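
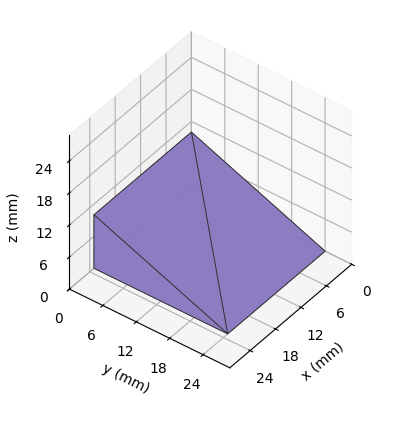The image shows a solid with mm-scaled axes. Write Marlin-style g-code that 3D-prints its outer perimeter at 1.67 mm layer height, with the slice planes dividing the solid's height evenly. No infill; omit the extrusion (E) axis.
Reading the render: the shape is a wedge (ramp): 23 × 24 mm base, rising to 10 mm along the y=0 edge and sloping linearly to z=0 at y=24 (dimensions read to the nearest mm from the axis ticks). For the g-code, the solid's height is divided into equal slices at the stated Δz and each level perimeter traced with G1 moves after a G0 lift.

; perimeter-only toolpath
G21 ; units = mm
G90 ; absolute positioning
G28 ; home
; layer 1
G0 Z1.67
G0 X0.00 Y0.00
G1 X23.00 Y0.00
G1 X23.00 Y20.00
G1 X0.00 Y20.00
G1 X0.00 Y0.00
; layer 2
G0 Z3.33
G0 X0.00 Y0.00
G1 X23.00 Y0.00
G1 X23.00 Y16.00
G1 X0.00 Y16.00
G1 X0.00 Y0.00
; layer 3
G0 Z5.00
G0 X0.00 Y0.00
G1 X23.00 Y0.00
G1 X23.00 Y12.00
G1 X0.00 Y12.00
G1 X0.00 Y0.00
; layer 4
G0 Z6.67
G0 X0.00 Y0.00
G1 X23.00 Y0.00
G1 X23.00 Y8.00
G1 X0.00 Y8.00
G1 X0.00 Y0.00
; layer 5
G0 Z8.33
G0 X0.00 Y0.00
G1 X23.00 Y0.00
G1 X23.00 Y4.00
G1 X0.00 Y4.00
G1 X0.00 Y0.00
M2 ; end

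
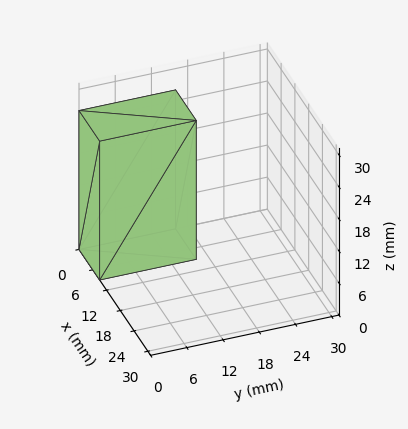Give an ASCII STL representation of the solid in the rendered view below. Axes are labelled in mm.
Reading the render: the shape is a rectangular box, roughly 9 × 16 mm footprint and 26 mm tall (dimensions read to the nearest mm from the axis ticks). For the STL, each face is triangulated and given an outward normal.

solid part
  facet normal 0.0000 0.0000 -1.0000
    outer loop
      vertex 9.0 16.0 0.0
      vertex 9.0 0.0 0.0
      vertex 0.0 0.0 0.0
    endloop
  endfacet
  facet normal 0.0000 0.0000 -1.0000
    outer loop
      vertex 0.0 16.0 0.0
      vertex 9.0 16.0 0.0
      vertex 0.0 0.0 0.0
    endloop
  endfacet
  facet normal 0.0000 0.0000 1.0000
    outer loop
      vertex 0.0 0.0 26.0
      vertex 9.0 0.0 26.0
      vertex 9.0 16.0 26.0
    endloop
  endfacet
  facet normal 0.0000 0.0000 1.0000
    outer loop
      vertex 0.0 0.0 26.0
      vertex 9.0 16.0 26.0
      vertex 0.0 16.0 26.0
    endloop
  endfacet
  facet normal 0.0000 -1.0000 0.0000
    outer loop
      vertex 0.0 0.0 0.0
      vertex 9.0 0.0 0.0
      vertex 9.0 0.0 26.0
    endloop
  endfacet
  facet normal 0.0000 -1.0000 0.0000
    outer loop
      vertex 0.0 0.0 0.0
      vertex 9.0 0.0 26.0
      vertex 0.0 0.0 26.0
    endloop
  endfacet
  facet normal 0.0000 1.0000 0.0000
    outer loop
      vertex 9.0 16.0 26.0
      vertex 9.0 16.0 0.0
      vertex 0.0 16.0 0.0
    endloop
  endfacet
  facet normal 0.0000 1.0000 0.0000
    outer loop
      vertex 0.0 16.0 26.0
      vertex 9.0 16.0 26.0
      vertex 0.0 16.0 0.0
    endloop
  endfacet
  facet normal -1.0000 0.0000 0.0000
    outer loop
      vertex 0.0 16.0 26.0
      vertex 0.0 16.0 0.0
      vertex 0.0 0.0 0.0
    endloop
  endfacet
  facet normal -1.0000 0.0000 0.0000
    outer loop
      vertex 0.0 0.0 26.0
      vertex 0.0 16.0 26.0
      vertex 0.0 0.0 0.0
    endloop
  endfacet
  facet normal 1.0000 0.0000 0.0000
    outer loop
      vertex 9.0 0.0 0.0
      vertex 9.0 16.0 0.0
      vertex 9.0 16.0 26.0
    endloop
  endfacet
  facet normal 1.0000 0.0000 0.0000
    outer loop
      vertex 9.0 0.0 0.0
      vertex 9.0 16.0 26.0
      vertex 9.0 0.0 26.0
    endloop
  endfacet
endsolid part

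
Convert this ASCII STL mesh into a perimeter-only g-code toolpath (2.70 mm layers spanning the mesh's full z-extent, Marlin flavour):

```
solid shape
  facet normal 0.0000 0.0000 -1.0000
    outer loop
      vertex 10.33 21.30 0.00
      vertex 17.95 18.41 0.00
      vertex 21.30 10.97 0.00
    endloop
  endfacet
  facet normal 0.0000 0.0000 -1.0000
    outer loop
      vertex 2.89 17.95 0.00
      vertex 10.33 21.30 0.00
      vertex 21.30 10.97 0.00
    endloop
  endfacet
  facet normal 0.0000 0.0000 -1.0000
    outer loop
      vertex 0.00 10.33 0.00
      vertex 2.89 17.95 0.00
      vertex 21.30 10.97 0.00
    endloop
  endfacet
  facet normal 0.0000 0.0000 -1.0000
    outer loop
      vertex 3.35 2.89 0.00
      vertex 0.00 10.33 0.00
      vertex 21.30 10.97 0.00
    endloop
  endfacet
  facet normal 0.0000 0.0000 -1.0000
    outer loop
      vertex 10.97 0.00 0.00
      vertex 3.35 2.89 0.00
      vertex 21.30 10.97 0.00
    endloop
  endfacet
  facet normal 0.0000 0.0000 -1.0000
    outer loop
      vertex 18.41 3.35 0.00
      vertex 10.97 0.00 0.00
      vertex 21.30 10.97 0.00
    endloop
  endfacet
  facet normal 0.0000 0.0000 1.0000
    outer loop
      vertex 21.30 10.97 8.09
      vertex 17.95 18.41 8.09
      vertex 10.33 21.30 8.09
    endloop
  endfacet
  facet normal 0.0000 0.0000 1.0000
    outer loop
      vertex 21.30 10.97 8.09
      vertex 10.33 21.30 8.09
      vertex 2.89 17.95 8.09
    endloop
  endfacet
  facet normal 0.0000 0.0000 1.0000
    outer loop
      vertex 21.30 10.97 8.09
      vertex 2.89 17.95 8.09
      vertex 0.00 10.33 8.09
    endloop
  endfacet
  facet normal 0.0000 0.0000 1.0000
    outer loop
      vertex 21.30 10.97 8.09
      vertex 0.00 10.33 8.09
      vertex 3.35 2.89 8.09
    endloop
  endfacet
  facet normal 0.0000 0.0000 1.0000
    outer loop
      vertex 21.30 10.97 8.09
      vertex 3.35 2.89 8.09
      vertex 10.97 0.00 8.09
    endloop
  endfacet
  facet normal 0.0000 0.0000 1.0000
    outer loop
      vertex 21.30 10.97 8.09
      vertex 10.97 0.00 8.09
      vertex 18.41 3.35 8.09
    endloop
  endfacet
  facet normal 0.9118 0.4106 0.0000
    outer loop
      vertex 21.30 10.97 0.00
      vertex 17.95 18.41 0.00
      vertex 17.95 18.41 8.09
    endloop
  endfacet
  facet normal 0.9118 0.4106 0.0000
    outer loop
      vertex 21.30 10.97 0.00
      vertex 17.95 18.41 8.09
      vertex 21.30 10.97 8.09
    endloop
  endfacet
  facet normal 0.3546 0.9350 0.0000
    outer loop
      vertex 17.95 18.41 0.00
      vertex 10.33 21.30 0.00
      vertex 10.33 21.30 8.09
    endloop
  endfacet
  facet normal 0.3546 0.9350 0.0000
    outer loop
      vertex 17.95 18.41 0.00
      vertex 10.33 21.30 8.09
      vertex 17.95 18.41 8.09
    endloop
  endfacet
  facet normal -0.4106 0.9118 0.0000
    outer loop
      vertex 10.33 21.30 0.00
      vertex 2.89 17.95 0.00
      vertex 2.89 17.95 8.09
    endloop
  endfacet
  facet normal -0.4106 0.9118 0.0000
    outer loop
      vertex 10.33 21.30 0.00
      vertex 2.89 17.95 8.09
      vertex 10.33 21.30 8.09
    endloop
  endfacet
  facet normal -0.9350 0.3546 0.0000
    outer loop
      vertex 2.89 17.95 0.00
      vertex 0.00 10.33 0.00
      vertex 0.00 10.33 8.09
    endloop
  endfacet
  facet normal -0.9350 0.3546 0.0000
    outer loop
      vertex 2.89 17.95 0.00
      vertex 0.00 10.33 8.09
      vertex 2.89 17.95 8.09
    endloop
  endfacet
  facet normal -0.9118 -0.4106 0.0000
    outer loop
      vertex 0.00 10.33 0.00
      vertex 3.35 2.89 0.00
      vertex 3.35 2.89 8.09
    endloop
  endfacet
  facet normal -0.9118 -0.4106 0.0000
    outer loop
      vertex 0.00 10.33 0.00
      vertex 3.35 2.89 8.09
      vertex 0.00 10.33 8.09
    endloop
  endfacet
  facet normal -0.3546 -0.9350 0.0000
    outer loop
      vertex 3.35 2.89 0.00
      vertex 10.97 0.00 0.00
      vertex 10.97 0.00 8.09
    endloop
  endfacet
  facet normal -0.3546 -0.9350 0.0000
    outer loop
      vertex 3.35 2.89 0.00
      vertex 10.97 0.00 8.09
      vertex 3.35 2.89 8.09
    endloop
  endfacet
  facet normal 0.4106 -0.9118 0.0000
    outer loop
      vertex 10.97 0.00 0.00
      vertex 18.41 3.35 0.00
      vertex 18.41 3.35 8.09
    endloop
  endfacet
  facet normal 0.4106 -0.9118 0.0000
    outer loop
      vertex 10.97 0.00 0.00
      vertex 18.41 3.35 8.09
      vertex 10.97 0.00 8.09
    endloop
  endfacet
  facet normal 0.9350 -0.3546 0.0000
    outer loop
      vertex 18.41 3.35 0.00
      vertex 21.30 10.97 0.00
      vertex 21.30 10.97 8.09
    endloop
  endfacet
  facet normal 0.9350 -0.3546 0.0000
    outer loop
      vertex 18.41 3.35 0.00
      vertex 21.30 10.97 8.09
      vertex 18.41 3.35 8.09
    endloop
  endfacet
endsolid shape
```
; perimeter-only toolpath
G21 ; units = mm
G90 ; absolute positioning
G28 ; home
; layer 1
G0 Z2.70
G0 X21.30 Y10.97
G1 X17.95 Y18.41
G1 X10.33 Y21.30
G1 X2.89 Y17.95
G1 X0.00 Y10.33
G1 X3.35 Y2.89
G1 X10.97 Y0.00
G1 X18.41 Y3.35
G1 X21.30 Y10.97
; layer 2
G0 Z5.39
G0 X21.30 Y10.97
G1 X17.95 Y18.41
G1 X10.33 Y21.30
G1 X2.89 Y17.95
G1 X0.00 Y10.33
G1 X3.35 Y2.89
G1 X10.97 Y0.00
G1 X18.41 Y3.35
G1 X21.30 Y10.97
; layer 3
G0 Z8.09
G0 X21.30 Y10.97
G1 X17.95 Y18.41
G1 X10.33 Y21.30
G1 X2.89 Y17.95
G1 X0.00 Y10.33
G1 X3.35 Y2.89
G1 X10.97 Y0.00
G1 X18.41 Y3.35
G1 X21.30 Y10.97
M2 ; end

The solid is a regular 8-sided prism (a cylinder approximated with 8 flat sides), circumscribed radius ≈ 10.7 mm, height ≈ 8.09 mm. Slicing at Δz = 2.70 mm — 3 equal slices spanning the solid's height, so layer i sits at z = i·h/3 — gives 3 non-empty perimeters. Each is a 8-segment closed polygon; G0 lifts to the layer z and rapids to the start vertex, then G1 traces the edges.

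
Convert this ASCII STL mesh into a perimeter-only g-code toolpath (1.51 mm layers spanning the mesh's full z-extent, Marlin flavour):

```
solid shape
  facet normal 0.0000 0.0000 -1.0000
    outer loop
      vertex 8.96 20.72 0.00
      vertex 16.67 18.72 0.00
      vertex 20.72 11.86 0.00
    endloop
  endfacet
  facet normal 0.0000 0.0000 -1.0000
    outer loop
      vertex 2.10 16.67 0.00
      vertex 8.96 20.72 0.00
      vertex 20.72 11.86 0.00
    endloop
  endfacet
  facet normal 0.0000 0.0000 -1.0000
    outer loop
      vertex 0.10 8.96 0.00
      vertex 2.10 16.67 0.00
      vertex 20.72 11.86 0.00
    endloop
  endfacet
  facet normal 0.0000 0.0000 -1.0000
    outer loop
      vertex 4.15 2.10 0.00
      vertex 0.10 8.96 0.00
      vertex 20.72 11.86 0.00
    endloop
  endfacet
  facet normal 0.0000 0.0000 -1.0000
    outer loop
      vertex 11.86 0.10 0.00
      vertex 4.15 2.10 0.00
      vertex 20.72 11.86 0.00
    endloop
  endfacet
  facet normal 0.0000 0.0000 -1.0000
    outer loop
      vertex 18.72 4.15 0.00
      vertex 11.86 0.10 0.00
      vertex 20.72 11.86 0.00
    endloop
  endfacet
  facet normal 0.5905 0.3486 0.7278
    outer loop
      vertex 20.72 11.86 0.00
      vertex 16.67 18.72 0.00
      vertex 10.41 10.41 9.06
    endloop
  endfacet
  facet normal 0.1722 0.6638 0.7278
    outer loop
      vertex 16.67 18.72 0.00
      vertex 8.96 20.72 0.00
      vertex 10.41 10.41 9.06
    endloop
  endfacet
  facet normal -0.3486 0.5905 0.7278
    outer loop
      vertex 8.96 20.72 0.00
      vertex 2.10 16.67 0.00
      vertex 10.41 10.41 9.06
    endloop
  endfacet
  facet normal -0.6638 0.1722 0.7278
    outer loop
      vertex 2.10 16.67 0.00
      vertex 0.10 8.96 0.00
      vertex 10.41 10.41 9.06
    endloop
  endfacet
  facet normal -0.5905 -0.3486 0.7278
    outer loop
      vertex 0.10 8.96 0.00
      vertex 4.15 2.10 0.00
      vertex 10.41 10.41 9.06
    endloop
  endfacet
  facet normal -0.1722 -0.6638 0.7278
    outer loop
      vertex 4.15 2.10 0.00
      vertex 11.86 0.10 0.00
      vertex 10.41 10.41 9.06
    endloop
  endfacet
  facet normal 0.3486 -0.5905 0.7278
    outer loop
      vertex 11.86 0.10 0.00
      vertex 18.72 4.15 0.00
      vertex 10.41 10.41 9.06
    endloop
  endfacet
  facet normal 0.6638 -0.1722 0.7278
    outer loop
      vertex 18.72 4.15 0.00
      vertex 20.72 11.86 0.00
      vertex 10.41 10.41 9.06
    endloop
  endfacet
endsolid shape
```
; perimeter-only toolpath
G21 ; units = mm
G90 ; absolute positioning
G28 ; home
; layer 1
G0 Z1.51
G0 X19.00 Y11.62
G1 X15.63 Y17.34
G1 X9.20 Y19.00
G1 X3.48 Y15.63
G1 X1.82 Y9.20
G1 X5.19 Y3.48
G1 X11.62 Y1.82
G1 X17.34 Y5.19
G1 X19.00 Y11.62
; layer 2
G0 Z3.02
G0 X17.28 Y11.38
G1 X14.58 Y15.95
G1 X9.44 Y17.28
G1 X4.87 Y14.58
G1 X3.54 Y9.44
G1 X6.24 Y4.87
G1 X11.38 Y3.54
G1 X15.95 Y6.24
G1 X17.28 Y11.38
; layer 3
G0 Z4.53
G0 X15.56 Y11.13
G1 X13.54 Y14.56
G1 X9.69 Y15.56
G1 X6.25 Y13.54
G1 X5.25 Y9.69
G1 X7.28 Y6.25
G1 X11.13 Y5.25
G1 X14.56 Y7.28
G1 X15.56 Y11.13
; layer 4
G0 Z6.04
G0 X13.85 Y10.89
G1 X12.50 Y13.18
G1 X9.93 Y13.85
G1 X7.64 Y12.50
G1 X6.97 Y9.93
G1 X8.32 Y7.64
G1 X10.89 Y6.97
G1 X13.18 Y8.32
G1 X13.85 Y10.89
; layer 5
G0 Z7.55
G0 X12.13 Y10.65
G1 X11.45 Y11.79
G1 X10.17 Y12.13
G1 X9.02 Y11.45
G1 X8.69 Y10.17
G1 X9.37 Y9.02
G1 X10.65 Y8.69
G1 X11.79 Y9.37
G1 X12.13 Y10.65
M2 ; end

The solid is a regular 8-sided pyramid, base circumscribed radius ≈ 10.4 mm, apex at z ≈ 9.06 mm. Slicing at Δz = 1.51 mm — 6 equal slices spanning the solid's height, so layer i sits at z = i·h/6 — gives 5 non-empty perimeters. Each is a 8-segment closed polygon; G0 lifts to the layer z and rapids to the start vertex, then G1 traces the edges. The cross-section shrinks linearly with z (the slice at the apex is degenerate and omitted).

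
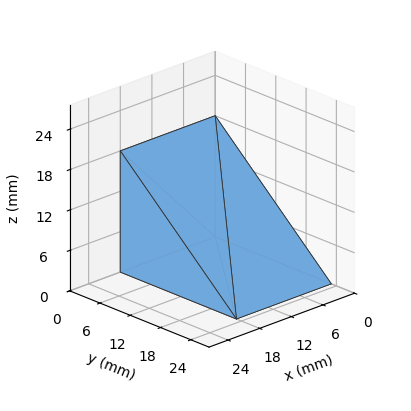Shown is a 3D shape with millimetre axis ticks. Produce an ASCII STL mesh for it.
Reading the render: the shape is a wedge (ramp): 18 × 23 mm base, rising to 18 mm along the y=0 edge and sloping linearly to z=0 at y=23 (dimensions read to the nearest mm from the axis ticks). For the STL, each face is triangulated and given an outward normal.

solid part
  facet normal 0.0000 0.0000 -1.0000
    outer loop
      vertex 18.0 23.0 0.0
      vertex 18.0 0.0 0.0
      vertex 0.0 0.0 0.0
    endloop
  endfacet
  facet normal 0.0000 0.0000 -1.0000
    outer loop
      vertex 0.0 23.0 0.0
      vertex 18.0 23.0 0.0
      vertex 0.0 0.0 0.0
    endloop
  endfacet
  facet normal 0.0000 -1.0000 0.0000
    outer loop
      vertex 0.0 0.0 0.0
      vertex 18.0 0.0 0.0
      vertex 18.0 0.0 18.0
    endloop
  endfacet
  facet normal 0.0000 -1.0000 0.0000
    outer loop
      vertex 0.0 0.0 0.0
      vertex 18.0 0.0 18.0
      vertex 0.0 0.0 18.0
    endloop
  endfacet
  facet normal 0.0000 0.6163 0.7875
    outer loop
      vertex 0.0 0.0 18.0
      vertex 18.0 0.0 18.0
      vertex 18.0 23.0 0.0
    endloop
  endfacet
  facet normal 0.0000 0.6163 0.7875
    outer loop
      vertex 0.0 0.0 18.0
      vertex 18.0 23.0 0.0
      vertex 0.0 23.0 0.0
    endloop
  endfacet
  facet normal -1.0000 0.0000 0.0000
    outer loop
      vertex 0.0 0.0 18.0
      vertex 0.0 23.0 0.0
      vertex 0.0 0.0 0.0
    endloop
  endfacet
  facet normal 1.0000 0.0000 0.0000
    outer loop
      vertex 18.0 0.0 0.0
      vertex 18.0 23.0 0.0
      vertex 18.0 0.0 18.0
    endloop
  endfacet
endsolid part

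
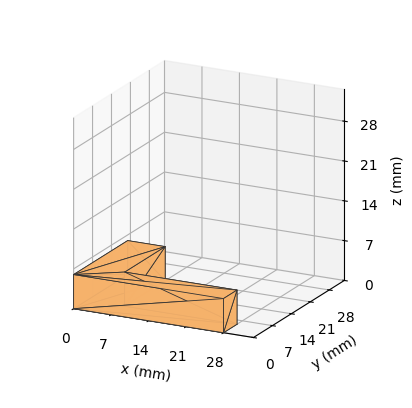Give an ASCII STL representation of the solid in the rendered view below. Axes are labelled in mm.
Reading the render: the shape is an L-shaped prism: outer 28 × 20 mm, arm thicknesses ≈ 5 mm (horizontal) and 7 mm (vertical), extruded 6 mm in z (dimensions read to the nearest mm from the axis ticks). For the STL, each face is triangulated and given an outward normal.

solid part
  facet normal 0.0000 0.0000 -1.0000
    outer loop
      vertex 28.00 5.00 0.00
      vertex 28.00 0.00 0.00
      vertex 0.00 0.00 0.00
    endloop
  endfacet
  facet normal 0.0000 0.0000 -1.0000
    outer loop
      vertex 7.00 5.00 0.00
      vertex 28.00 5.00 0.00
      vertex 0.00 0.00 0.00
    endloop
  endfacet
  facet normal 0.0000 0.0000 -1.0000
    outer loop
      vertex 7.00 20.00 0.00
      vertex 7.00 5.00 0.00
      vertex 0.00 0.00 0.00
    endloop
  endfacet
  facet normal 0.0000 0.0000 -1.0000
    outer loop
      vertex 0.00 20.00 0.00
      vertex 7.00 20.00 0.00
      vertex 0.00 0.00 0.00
    endloop
  endfacet
  facet normal 0.0000 0.0000 1.0000
    outer loop
      vertex 0.00 0.00 6.00
      vertex 28.00 0.00 6.00
      vertex 28.00 5.00 6.00
    endloop
  endfacet
  facet normal 0.0000 0.0000 1.0000
    outer loop
      vertex 0.00 0.00 6.00
      vertex 28.00 5.00 6.00
      vertex 7.00 5.00 6.00
    endloop
  endfacet
  facet normal 0.0000 0.0000 1.0000
    outer loop
      vertex 0.00 0.00 6.00
      vertex 7.00 5.00 6.00
      vertex 7.00 20.00 6.00
    endloop
  endfacet
  facet normal 0.0000 0.0000 1.0000
    outer loop
      vertex 0.00 0.00 6.00
      vertex 7.00 20.00 6.00
      vertex 0.00 20.00 6.00
    endloop
  endfacet
  facet normal 0.0000 -1.0000 0.0000
    outer loop
      vertex 0.00 0.00 0.00
      vertex 28.00 0.00 0.00
      vertex 28.00 0.00 6.00
    endloop
  endfacet
  facet normal 0.0000 -1.0000 0.0000
    outer loop
      vertex 0.00 0.00 0.00
      vertex 28.00 0.00 6.00
      vertex 0.00 0.00 6.00
    endloop
  endfacet
  facet normal 1.0000 0.0000 0.0000
    outer loop
      vertex 28.00 0.00 0.00
      vertex 28.00 5.00 0.00
      vertex 28.00 5.00 6.00
    endloop
  endfacet
  facet normal 1.0000 0.0000 0.0000
    outer loop
      vertex 28.00 0.00 0.00
      vertex 28.00 5.00 6.00
      vertex 28.00 0.00 6.00
    endloop
  endfacet
  facet normal 0.0000 1.0000 0.0000
    outer loop
      vertex 28.00 5.00 0.00
      vertex 7.00 5.00 0.00
      vertex 7.00 5.00 6.00
    endloop
  endfacet
  facet normal 0.0000 1.0000 0.0000
    outer loop
      vertex 28.00 5.00 0.00
      vertex 7.00 5.00 6.00
      vertex 28.00 5.00 6.00
    endloop
  endfacet
  facet normal 1.0000 0.0000 0.0000
    outer loop
      vertex 7.00 5.00 0.00
      vertex 7.00 20.00 0.00
      vertex 7.00 20.00 6.00
    endloop
  endfacet
  facet normal 1.0000 0.0000 0.0000
    outer loop
      vertex 7.00 5.00 0.00
      vertex 7.00 20.00 6.00
      vertex 7.00 5.00 6.00
    endloop
  endfacet
  facet normal 0.0000 1.0000 0.0000
    outer loop
      vertex 7.00 20.00 0.00
      vertex 0.00 20.00 0.00
      vertex 0.00 20.00 6.00
    endloop
  endfacet
  facet normal 0.0000 1.0000 0.0000
    outer loop
      vertex 7.00 20.00 0.00
      vertex 0.00 20.00 6.00
      vertex 7.00 20.00 6.00
    endloop
  endfacet
  facet normal -1.0000 0.0000 0.0000
    outer loop
      vertex 0.00 20.00 0.00
      vertex 0.00 0.00 0.00
      vertex 0.00 0.00 6.00
    endloop
  endfacet
  facet normal -1.0000 0.0000 0.0000
    outer loop
      vertex 0.00 20.00 0.00
      vertex 0.00 0.00 6.00
      vertex 0.00 20.00 6.00
    endloop
  endfacet
endsolid part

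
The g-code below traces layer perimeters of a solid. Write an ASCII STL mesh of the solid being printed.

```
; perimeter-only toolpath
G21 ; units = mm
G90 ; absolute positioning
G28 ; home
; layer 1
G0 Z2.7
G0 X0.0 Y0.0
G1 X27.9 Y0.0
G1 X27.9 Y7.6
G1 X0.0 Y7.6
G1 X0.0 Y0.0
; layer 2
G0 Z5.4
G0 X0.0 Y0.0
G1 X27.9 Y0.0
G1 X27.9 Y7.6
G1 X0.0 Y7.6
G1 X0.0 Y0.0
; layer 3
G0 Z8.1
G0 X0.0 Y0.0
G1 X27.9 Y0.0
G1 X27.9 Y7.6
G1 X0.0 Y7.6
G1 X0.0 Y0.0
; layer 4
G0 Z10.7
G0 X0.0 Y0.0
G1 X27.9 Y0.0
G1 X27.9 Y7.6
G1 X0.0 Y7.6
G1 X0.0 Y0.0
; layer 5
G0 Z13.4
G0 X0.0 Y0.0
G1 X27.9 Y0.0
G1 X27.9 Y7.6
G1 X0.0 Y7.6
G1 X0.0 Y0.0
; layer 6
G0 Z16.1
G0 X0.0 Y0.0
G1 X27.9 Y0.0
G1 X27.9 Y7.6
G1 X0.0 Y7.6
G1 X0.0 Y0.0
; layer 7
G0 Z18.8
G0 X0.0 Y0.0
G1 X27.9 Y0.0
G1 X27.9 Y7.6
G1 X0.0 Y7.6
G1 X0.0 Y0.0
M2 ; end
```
solid part
  facet normal 0.0000 0.0000 -1.0000
    outer loop
      vertex 27.9 7.6 0.0
      vertex 27.9 0.0 0.0
      vertex 0.0 0.0 0.0
    endloop
  endfacet
  facet normal 0.0000 0.0000 -1.0000
    outer loop
      vertex 0.0 7.6 0.0
      vertex 27.9 7.6 0.0
      vertex 0.0 0.0 0.0
    endloop
  endfacet
  facet normal 0.0000 0.0000 1.0000
    outer loop
      vertex 0.0 0.0 18.8
      vertex 27.9 0.0 18.8
      vertex 27.9 7.6 18.8
    endloop
  endfacet
  facet normal 0.0000 0.0000 1.0000
    outer loop
      vertex 0.0 0.0 18.8
      vertex 27.9 7.6 18.8
      vertex 0.0 7.6 18.8
    endloop
  endfacet
  facet normal 0.0000 -1.0000 0.0000
    outer loop
      vertex 0.0 0.0 0.0
      vertex 27.9 0.0 0.0
      vertex 27.9 0.0 18.8
    endloop
  endfacet
  facet normal 0.0000 -1.0000 0.0000
    outer loop
      vertex 0.0 0.0 0.0
      vertex 27.9 0.0 18.8
      vertex 0.0 0.0 18.8
    endloop
  endfacet
  facet normal 0.0000 1.0000 0.0000
    outer loop
      vertex 27.9 7.6 18.8
      vertex 27.9 7.6 0.0
      vertex 0.0 7.6 0.0
    endloop
  endfacet
  facet normal 0.0000 1.0000 0.0000
    outer loop
      vertex 0.0 7.6 18.8
      vertex 27.9 7.6 18.8
      vertex 0.0 7.6 0.0
    endloop
  endfacet
  facet normal -1.0000 0.0000 0.0000
    outer loop
      vertex 0.0 7.6 18.8
      vertex 0.0 7.6 0.0
      vertex 0.0 0.0 0.0
    endloop
  endfacet
  facet normal -1.0000 0.0000 0.0000
    outer loop
      vertex 0.0 0.0 18.8
      vertex 0.0 7.6 18.8
      vertex 0.0 0.0 0.0
    endloop
  endfacet
  facet normal 1.0000 0.0000 0.0000
    outer loop
      vertex 27.9 0.0 0.0
      vertex 27.9 7.6 0.0
      vertex 27.9 7.6 18.8
    endloop
  endfacet
  facet normal 1.0000 0.0000 0.0000
    outer loop
      vertex 27.9 0.0 0.0
      vertex 27.9 7.6 18.8
      vertex 27.9 0.0 18.8
    endloop
  endfacet
endsolid part

The G0 Z moves step by Δz≈2.7 mm. Every layer's G1 loop is the same polygon, so the solid is a straight extrusion of it from z=0 to z≈18.8. Closing with flat bottom and top caps and triangulating gives 12 facets — a rectangular box, roughly 27.9 × 7.6 mm footprint and 18.8 mm tall.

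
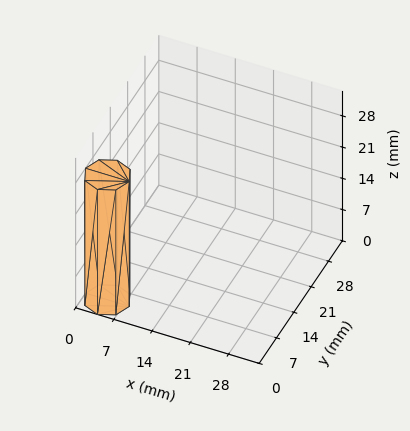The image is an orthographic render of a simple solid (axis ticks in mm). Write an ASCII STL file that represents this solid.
Reading the render: the shape is a regular 8-sided prism (a cylinder approximated with 8 flat sides), circumscribed radius ≈ 4 mm, height ≈ 28 mm (dimensions read to the nearest mm from the axis ticks). For the STL, each face is triangulated and given an outward normal.

solid part
  facet normal 0.0000 0.0000 -1.0000
    outer loop
      vertex 4.00 8.00 0.00
      vertex 6.83 6.83 0.00
      vertex 8.00 4.00 0.00
    endloop
  endfacet
  facet normal 0.0000 0.0000 -1.0000
    outer loop
      vertex 1.17 6.83 0.00
      vertex 4.00 8.00 0.00
      vertex 8.00 4.00 0.00
    endloop
  endfacet
  facet normal 0.0000 0.0000 -1.0000
    outer loop
      vertex 0.00 4.00 0.00
      vertex 1.17 6.83 0.00
      vertex 8.00 4.00 0.00
    endloop
  endfacet
  facet normal 0.0000 0.0000 -1.0000
    outer loop
      vertex 1.17 1.17 0.00
      vertex 0.00 4.00 0.00
      vertex 8.00 4.00 0.00
    endloop
  endfacet
  facet normal 0.0000 0.0000 -1.0000
    outer loop
      vertex 4.00 0.00 0.00
      vertex 1.17 1.17 0.00
      vertex 8.00 4.00 0.00
    endloop
  endfacet
  facet normal 0.0000 0.0000 -1.0000
    outer loop
      vertex 6.83 1.17 0.00
      vertex 4.00 0.00 0.00
      vertex 8.00 4.00 0.00
    endloop
  endfacet
  facet normal 0.0000 0.0000 1.0000
    outer loop
      vertex 8.00 4.00 28.00
      vertex 6.83 6.83 28.00
      vertex 4.00 8.00 28.00
    endloop
  endfacet
  facet normal 0.0000 0.0000 1.0000
    outer loop
      vertex 8.00 4.00 28.00
      vertex 4.00 8.00 28.00
      vertex 1.17 6.83 28.00
    endloop
  endfacet
  facet normal 0.0000 0.0000 1.0000
    outer loop
      vertex 8.00 4.00 28.00
      vertex 1.17 6.83 28.00
      vertex 0.00 4.00 28.00
    endloop
  endfacet
  facet normal 0.0000 0.0000 1.0000
    outer loop
      vertex 8.00 4.00 28.00
      vertex 0.00 4.00 28.00
      vertex 1.17 1.17 28.00
    endloop
  endfacet
  facet normal 0.0000 0.0000 1.0000
    outer loop
      vertex 8.00 4.00 28.00
      vertex 1.17 1.17 28.00
      vertex 4.00 0.00 28.00
    endloop
  endfacet
  facet normal 0.0000 0.0000 1.0000
    outer loop
      vertex 8.00 4.00 28.00
      vertex 4.00 0.00 28.00
      vertex 6.83 1.17 28.00
    endloop
  endfacet
  facet normal 0.9241 0.3821 0.0000
    outer loop
      vertex 8.00 4.00 0.00
      vertex 6.83 6.83 0.00
      vertex 6.83 6.83 28.00
    endloop
  endfacet
  facet normal 0.9241 0.3821 0.0000
    outer loop
      vertex 8.00 4.00 0.00
      vertex 6.83 6.83 28.00
      vertex 8.00 4.00 28.00
    endloop
  endfacet
  facet normal 0.3821 0.9241 0.0000
    outer loop
      vertex 6.83 6.83 0.00
      vertex 4.00 8.00 0.00
      vertex 4.00 8.00 28.00
    endloop
  endfacet
  facet normal 0.3821 0.9241 0.0000
    outer loop
      vertex 6.83 6.83 0.00
      vertex 4.00 8.00 28.00
      vertex 6.83 6.83 28.00
    endloop
  endfacet
  facet normal -0.3821 0.9241 0.0000
    outer loop
      vertex 4.00 8.00 0.00
      vertex 1.17 6.83 0.00
      vertex 1.17 6.83 28.00
    endloop
  endfacet
  facet normal -0.3821 0.9241 0.0000
    outer loop
      vertex 4.00 8.00 0.00
      vertex 1.17 6.83 28.00
      vertex 4.00 8.00 28.00
    endloop
  endfacet
  facet normal -0.9241 0.3821 0.0000
    outer loop
      vertex 1.17 6.83 0.00
      vertex 0.00 4.00 0.00
      vertex 0.00 4.00 28.00
    endloop
  endfacet
  facet normal -0.9241 0.3821 0.0000
    outer loop
      vertex 1.17 6.83 0.00
      vertex 0.00 4.00 28.00
      vertex 1.17 6.83 28.00
    endloop
  endfacet
  facet normal -0.9241 -0.3821 0.0000
    outer loop
      vertex 0.00 4.00 0.00
      vertex 1.17 1.17 0.00
      vertex 1.17 1.17 28.00
    endloop
  endfacet
  facet normal -0.9241 -0.3821 0.0000
    outer loop
      vertex 0.00 4.00 0.00
      vertex 1.17 1.17 28.00
      vertex 0.00 4.00 28.00
    endloop
  endfacet
  facet normal -0.3821 -0.9241 0.0000
    outer loop
      vertex 1.17 1.17 0.00
      vertex 4.00 0.00 0.00
      vertex 4.00 0.00 28.00
    endloop
  endfacet
  facet normal -0.3821 -0.9241 0.0000
    outer loop
      vertex 1.17 1.17 0.00
      vertex 4.00 0.00 28.00
      vertex 1.17 1.17 28.00
    endloop
  endfacet
  facet normal 0.3821 -0.9241 0.0000
    outer loop
      vertex 4.00 0.00 0.00
      vertex 6.83 1.17 0.00
      vertex 6.83 1.17 28.00
    endloop
  endfacet
  facet normal 0.3821 -0.9241 0.0000
    outer loop
      vertex 4.00 0.00 0.00
      vertex 6.83 1.17 28.00
      vertex 4.00 0.00 28.00
    endloop
  endfacet
  facet normal 0.9241 -0.3821 0.0000
    outer loop
      vertex 6.83 1.17 0.00
      vertex 8.00 4.00 0.00
      vertex 8.00 4.00 28.00
    endloop
  endfacet
  facet normal 0.9241 -0.3821 0.0000
    outer loop
      vertex 6.83 1.17 0.00
      vertex 8.00 4.00 28.00
      vertex 6.83 1.17 28.00
    endloop
  endfacet
endsolid part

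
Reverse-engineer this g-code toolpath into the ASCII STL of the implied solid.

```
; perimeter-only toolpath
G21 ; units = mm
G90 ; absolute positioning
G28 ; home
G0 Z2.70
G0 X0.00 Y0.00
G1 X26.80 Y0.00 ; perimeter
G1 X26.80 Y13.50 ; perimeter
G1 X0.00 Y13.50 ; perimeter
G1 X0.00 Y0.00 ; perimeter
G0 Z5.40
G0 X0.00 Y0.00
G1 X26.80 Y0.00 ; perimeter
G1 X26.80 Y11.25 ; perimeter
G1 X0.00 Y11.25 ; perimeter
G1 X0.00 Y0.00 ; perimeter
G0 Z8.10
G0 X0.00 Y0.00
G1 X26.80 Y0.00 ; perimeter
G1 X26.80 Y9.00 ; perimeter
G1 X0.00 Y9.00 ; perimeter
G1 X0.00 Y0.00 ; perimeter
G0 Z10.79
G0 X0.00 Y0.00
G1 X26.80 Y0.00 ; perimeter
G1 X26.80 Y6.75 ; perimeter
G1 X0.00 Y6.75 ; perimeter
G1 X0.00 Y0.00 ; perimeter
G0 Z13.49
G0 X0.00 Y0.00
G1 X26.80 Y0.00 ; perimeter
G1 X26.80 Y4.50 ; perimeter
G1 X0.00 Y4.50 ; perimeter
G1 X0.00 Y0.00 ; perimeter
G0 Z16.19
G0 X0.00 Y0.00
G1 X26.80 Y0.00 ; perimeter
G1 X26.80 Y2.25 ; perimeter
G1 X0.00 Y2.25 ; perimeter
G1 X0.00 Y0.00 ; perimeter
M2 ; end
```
solid part
  facet normal 0.0000 0.0000 -1.0000
    outer loop
      vertex 26.80 15.75 0.00
      vertex 26.80 0.00 0.00
      vertex 0.00 0.00 0.00
    endloop
  endfacet
  facet normal 0.0000 0.0000 -1.0000
    outer loop
      vertex 0.00 15.75 0.00
      vertex 26.80 15.75 0.00
      vertex 0.00 0.00 0.00
    endloop
  endfacet
  facet normal 0.0000 -1.0000 0.0000
    outer loop
      vertex 0.00 0.00 0.00
      vertex 26.80 0.00 0.00
      vertex 26.80 0.00 18.89
    endloop
  endfacet
  facet normal 0.0000 -1.0000 0.0000
    outer loop
      vertex 0.00 0.00 0.00
      vertex 26.80 0.00 18.89
      vertex 0.00 0.00 18.89
    endloop
  endfacet
  facet normal 0.0000 0.7681 0.6404
    outer loop
      vertex 0.00 0.00 18.89
      vertex 26.80 0.00 18.89
      vertex 26.80 15.75 0.00
    endloop
  endfacet
  facet normal 0.0000 0.7681 0.6404
    outer loop
      vertex 0.00 0.00 18.89
      vertex 26.80 15.75 0.00
      vertex 0.00 15.75 0.00
    endloop
  endfacet
  facet normal -1.0000 0.0000 0.0000
    outer loop
      vertex 0.00 0.00 18.89
      vertex 0.00 15.75 0.00
      vertex 0.00 0.00 0.00
    endloop
  endfacet
  facet normal 1.0000 0.0000 0.0000
    outer loop
      vertex 26.80 0.00 0.00
      vertex 26.80 15.75 0.00
      vertex 26.80 0.00 18.89
    endloop
  endfacet
endsolid part

The G0 Z moves step by Δz≈2.70 mm. The G1 loops shrink linearly with z, so the solid tapers from its base footprint up to z≈18.9. Closing with a flat bottom cap and the tapered top and triangulating gives 8 facets — a wedge (ramp): 26.8 × 15.8 mm base, rising to 18.9 mm along the y=0 edge and sloping linearly to z=0 at y=15.8.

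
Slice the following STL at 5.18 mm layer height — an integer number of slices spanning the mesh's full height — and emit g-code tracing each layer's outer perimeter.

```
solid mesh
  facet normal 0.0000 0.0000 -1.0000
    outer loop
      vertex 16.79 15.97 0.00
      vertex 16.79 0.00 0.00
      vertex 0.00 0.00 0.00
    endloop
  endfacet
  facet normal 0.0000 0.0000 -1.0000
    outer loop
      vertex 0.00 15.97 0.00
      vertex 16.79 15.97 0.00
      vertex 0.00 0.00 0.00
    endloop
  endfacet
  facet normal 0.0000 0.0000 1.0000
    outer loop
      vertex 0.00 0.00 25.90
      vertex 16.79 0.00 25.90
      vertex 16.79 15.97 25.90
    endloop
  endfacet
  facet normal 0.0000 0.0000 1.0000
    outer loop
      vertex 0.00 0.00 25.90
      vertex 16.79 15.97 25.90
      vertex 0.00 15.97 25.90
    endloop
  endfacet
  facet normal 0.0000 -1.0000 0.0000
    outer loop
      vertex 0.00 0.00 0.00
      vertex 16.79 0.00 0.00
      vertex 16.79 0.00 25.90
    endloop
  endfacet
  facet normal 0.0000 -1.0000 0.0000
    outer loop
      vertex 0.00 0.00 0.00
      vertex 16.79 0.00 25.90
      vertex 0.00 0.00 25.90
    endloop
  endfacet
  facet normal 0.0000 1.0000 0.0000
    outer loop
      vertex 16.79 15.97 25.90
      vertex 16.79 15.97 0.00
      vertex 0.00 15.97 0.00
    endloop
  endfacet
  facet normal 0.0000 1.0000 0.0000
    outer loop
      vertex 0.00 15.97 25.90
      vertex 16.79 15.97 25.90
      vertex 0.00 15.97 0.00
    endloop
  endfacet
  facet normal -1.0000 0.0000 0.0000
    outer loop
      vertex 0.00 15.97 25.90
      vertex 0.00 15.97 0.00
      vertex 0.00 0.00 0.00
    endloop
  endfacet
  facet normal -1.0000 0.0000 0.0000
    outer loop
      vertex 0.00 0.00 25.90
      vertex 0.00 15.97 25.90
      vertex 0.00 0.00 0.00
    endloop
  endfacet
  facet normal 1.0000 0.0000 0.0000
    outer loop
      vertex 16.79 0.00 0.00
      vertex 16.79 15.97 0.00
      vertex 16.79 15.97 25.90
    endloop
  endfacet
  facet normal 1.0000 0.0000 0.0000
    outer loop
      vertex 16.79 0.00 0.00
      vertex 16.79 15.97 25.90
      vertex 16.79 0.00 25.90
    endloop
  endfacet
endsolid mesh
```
; perimeter-only toolpath
G21 ; units = mm
G90 ; absolute positioning
G28 ; home
; layer 1
G0 Z5.18
G0 X0.00 Y0.00
G1 X16.79 Y0.00
G1 X16.79 Y15.97
G1 X0.00 Y15.97
G1 X0.00 Y0.00
; layer 2
G0 Z10.36
G0 X0.00 Y0.00
G1 X16.79 Y0.00
G1 X16.79 Y15.97
G1 X0.00 Y15.97
G1 X0.00 Y0.00
; layer 3
G0 Z15.54
G0 X0.00 Y0.00
G1 X16.79 Y0.00
G1 X16.79 Y15.97
G1 X0.00 Y15.97
G1 X0.00 Y0.00
; layer 4
G0 Z20.72
G0 X0.00 Y0.00
G1 X16.79 Y0.00
G1 X16.79 Y15.97
G1 X0.00 Y15.97
G1 X0.00 Y0.00
; layer 5
G0 Z25.90
G0 X0.00 Y0.00
G1 X16.79 Y0.00
G1 X16.79 Y15.97
G1 X0.00 Y15.97
G1 X0.00 Y0.00
M2 ; end

The solid is a rectangular box, roughly 16.8 × 16 mm footprint and 25.9 mm tall. Slicing at Δz = 5.18 mm — 5 equal slices spanning the solid's height, so layer i sits at z = i·h/5 — gives 5 non-empty perimeters. Each is a 4-segment closed polygon; G0 lifts to the layer z and rapids to the start vertex, then G1 traces the edges.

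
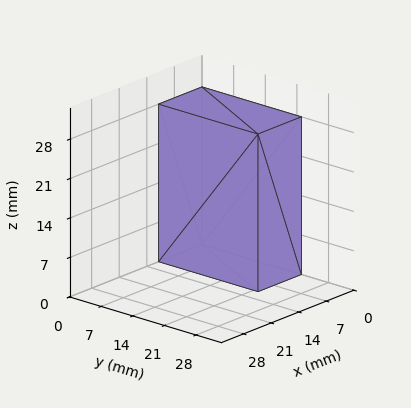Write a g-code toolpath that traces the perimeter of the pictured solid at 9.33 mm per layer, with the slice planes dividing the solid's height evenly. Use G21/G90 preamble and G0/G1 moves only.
Reading the render: the shape is a rectangular box, roughly 11 × 22 mm footprint and 28 mm tall (dimensions read to the nearest mm from the axis ticks). For the g-code, the solid's height is divided into equal slices at the stated Δz and each level perimeter traced with G1 moves after a G0 lift.

; perimeter-only toolpath
G21 ; units = mm
G90 ; absolute positioning
G28 ; home
; layer 1
G0 Z9.33
G0 X0.00 Y0.00
G1 X11.00 Y0.00
G1 X11.00 Y22.00
G1 X0.00 Y22.00
G1 X0.00 Y0.00
; layer 2
G0 Z18.67
G0 X0.00 Y0.00
G1 X11.00 Y0.00
G1 X11.00 Y22.00
G1 X0.00 Y22.00
G1 X0.00 Y0.00
; layer 3
G0 Z28.00
G0 X0.00 Y0.00
G1 X11.00 Y0.00
G1 X11.00 Y22.00
G1 X0.00 Y22.00
G1 X0.00 Y0.00
M2 ; end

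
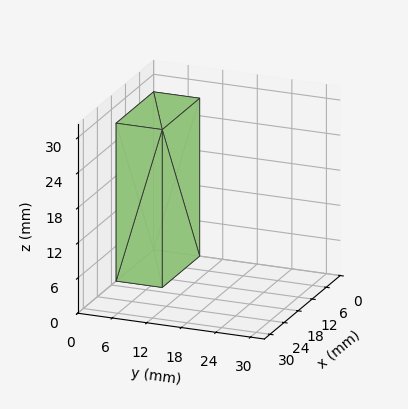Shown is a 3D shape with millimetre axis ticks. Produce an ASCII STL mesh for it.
Reading the render: the shape is a rectangular box, roughly 16 × 8 mm footprint and 27 mm tall (dimensions read to the nearest mm from the axis ticks). For the STL, each face is triangulated and given an outward normal.

solid part
  facet normal 0.0000 0.0000 -1.0000
    outer loop
      vertex 16.000 8.000 0.000
      vertex 16.000 0.000 0.000
      vertex 0.000 0.000 0.000
    endloop
  endfacet
  facet normal 0.0000 0.0000 -1.0000
    outer loop
      vertex 0.000 8.000 0.000
      vertex 16.000 8.000 0.000
      vertex 0.000 0.000 0.000
    endloop
  endfacet
  facet normal 0.0000 0.0000 1.0000
    outer loop
      vertex 0.000 0.000 27.000
      vertex 16.000 0.000 27.000
      vertex 16.000 8.000 27.000
    endloop
  endfacet
  facet normal 0.0000 0.0000 1.0000
    outer loop
      vertex 0.000 0.000 27.000
      vertex 16.000 8.000 27.000
      vertex 0.000 8.000 27.000
    endloop
  endfacet
  facet normal 0.0000 -1.0000 0.0000
    outer loop
      vertex 0.000 0.000 0.000
      vertex 16.000 0.000 0.000
      vertex 16.000 0.000 27.000
    endloop
  endfacet
  facet normal 0.0000 -1.0000 0.0000
    outer loop
      vertex 0.000 0.000 0.000
      vertex 16.000 0.000 27.000
      vertex 0.000 0.000 27.000
    endloop
  endfacet
  facet normal 0.0000 1.0000 0.0000
    outer loop
      vertex 16.000 8.000 27.000
      vertex 16.000 8.000 0.000
      vertex 0.000 8.000 0.000
    endloop
  endfacet
  facet normal 0.0000 1.0000 0.0000
    outer loop
      vertex 0.000 8.000 27.000
      vertex 16.000 8.000 27.000
      vertex 0.000 8.000 0.000
    endloop
  endfacet
  facet normal -1.0000 0.0000 0.0000
    outer loop
      vertex 0.000 8.000 27.000
      vertex 0.000 8.000 0.000
      vertex 0.000 0.000 0.000
    endloop
  endfacet
  facet normal -1.0000 0.0000 0.0000
    outer loop
      vertex 0.000 0.000 27.000
      vertex 0.000 8.000 27.000
      vertex 0.000 0.000 0.000
    endloop
  endfacet
  facet normal 1.0000 0.0000 0.0000
    outer loop
      vertex 16.000 0.000 0.000
      vertex 16.000 8.000 0.000
      vertex 16.000 8.000 27.000
    endloop
  endfacet
  facet normal 1.0000 0.0000 0.0000
    outer loop
      vertex 16.000 0.000 0.000
      vertex 16.000 8.000 27.000
      vertex 16.000 0.000 27.000
    endloop
  endfacet
endsolid part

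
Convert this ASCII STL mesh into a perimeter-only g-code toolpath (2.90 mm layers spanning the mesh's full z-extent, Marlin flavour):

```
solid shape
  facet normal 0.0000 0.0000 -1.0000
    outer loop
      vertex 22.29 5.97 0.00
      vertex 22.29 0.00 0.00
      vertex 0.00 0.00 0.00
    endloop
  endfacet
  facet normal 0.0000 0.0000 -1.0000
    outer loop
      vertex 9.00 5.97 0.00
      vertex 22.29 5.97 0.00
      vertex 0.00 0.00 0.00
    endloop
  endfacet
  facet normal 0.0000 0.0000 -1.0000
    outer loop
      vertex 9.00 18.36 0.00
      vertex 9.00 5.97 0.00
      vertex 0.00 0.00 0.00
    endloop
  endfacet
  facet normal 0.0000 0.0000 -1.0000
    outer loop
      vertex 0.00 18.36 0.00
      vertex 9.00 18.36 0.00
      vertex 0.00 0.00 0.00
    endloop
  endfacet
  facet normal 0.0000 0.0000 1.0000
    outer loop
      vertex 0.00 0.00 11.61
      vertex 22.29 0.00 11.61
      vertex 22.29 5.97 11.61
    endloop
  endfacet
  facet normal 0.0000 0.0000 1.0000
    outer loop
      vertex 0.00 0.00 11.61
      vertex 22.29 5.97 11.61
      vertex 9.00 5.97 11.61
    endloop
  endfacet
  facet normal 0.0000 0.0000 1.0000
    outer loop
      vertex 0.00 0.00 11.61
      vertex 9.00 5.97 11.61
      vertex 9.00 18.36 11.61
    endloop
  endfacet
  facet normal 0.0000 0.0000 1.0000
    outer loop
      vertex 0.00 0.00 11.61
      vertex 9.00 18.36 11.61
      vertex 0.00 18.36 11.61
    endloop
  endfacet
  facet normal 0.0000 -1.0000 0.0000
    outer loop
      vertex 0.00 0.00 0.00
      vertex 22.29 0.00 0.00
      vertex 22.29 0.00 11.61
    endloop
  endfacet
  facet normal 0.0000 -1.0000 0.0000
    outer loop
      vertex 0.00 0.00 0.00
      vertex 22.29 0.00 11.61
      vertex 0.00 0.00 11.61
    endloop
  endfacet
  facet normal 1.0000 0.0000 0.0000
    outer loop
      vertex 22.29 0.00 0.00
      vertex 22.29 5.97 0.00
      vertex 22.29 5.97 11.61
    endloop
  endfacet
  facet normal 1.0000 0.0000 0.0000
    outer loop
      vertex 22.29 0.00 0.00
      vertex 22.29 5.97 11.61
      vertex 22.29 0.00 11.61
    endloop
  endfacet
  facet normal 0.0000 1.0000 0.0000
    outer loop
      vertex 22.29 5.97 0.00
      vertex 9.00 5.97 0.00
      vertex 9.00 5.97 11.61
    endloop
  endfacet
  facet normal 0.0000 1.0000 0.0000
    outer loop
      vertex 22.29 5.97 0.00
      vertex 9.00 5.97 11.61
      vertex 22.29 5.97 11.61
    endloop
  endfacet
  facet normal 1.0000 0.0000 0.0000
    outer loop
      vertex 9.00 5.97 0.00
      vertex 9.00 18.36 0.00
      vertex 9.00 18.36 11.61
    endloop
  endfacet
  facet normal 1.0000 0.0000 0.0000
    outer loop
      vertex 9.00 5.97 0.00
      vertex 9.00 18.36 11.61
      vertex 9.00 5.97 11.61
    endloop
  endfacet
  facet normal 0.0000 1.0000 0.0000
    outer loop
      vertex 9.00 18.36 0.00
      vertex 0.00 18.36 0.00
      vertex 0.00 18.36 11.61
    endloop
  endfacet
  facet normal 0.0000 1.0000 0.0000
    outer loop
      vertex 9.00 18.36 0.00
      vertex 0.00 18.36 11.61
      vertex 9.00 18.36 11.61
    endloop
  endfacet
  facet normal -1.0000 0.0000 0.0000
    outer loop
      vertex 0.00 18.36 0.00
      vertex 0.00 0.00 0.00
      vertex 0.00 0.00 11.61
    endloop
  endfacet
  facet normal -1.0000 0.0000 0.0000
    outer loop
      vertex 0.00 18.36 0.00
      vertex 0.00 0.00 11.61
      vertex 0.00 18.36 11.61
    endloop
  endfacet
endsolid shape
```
; perimeter-only toolpath
G21 ; units = mm
G90 ; absolute positioning
G28 ; home
; layer 1
G0 Z2.90
G0 X0.00 Y0.00
G1 X22.29 Y0.00
G1 X22.29 Y5.97
G1 X9.00 Y5.97
G1 X9.00 Y18.36
G1 X0.00 Y18.36
G1 X0.00 Y0.00
; layer 2
G0 Z5.80
G0 X0.00 Y0.00
G1 X22.29 Y0.00
G1 X22.29 Y5.97
G1 X9.00 Y5.97
G1 X9.00 Y18.36
G1 X0.00 Y18.36
G1 X0.00 Y0.00
; layer 3
G0 Z8.71
G0 X0.00 Y0.00
G1 X22.29 Y0.00
G1 X22.29 Y5.97
G1 X9.00 Y5.97
G1 X9.00 Y18.36
G1 X0.00 Y18.36
G1 X0.00 Y0.00
; layer 4
G0 Z11.61
G0 X0.00 Y0.00
G1 X22.29 Y0.00
G1 X22.29 Y5.97
G1 X9.00 Y5.97
G1 X9.00 Y18.36
G1 X0.00 Y18.36
G1 X0.00 Y0.00
M2 ; end

The solid is an L-shaped prism: outer 22.3 × 18.4 mm, arm thicknesses ≈ 5.97 mm (horizontal) and 9 mm (vertical), extruded 11.6 mm in z. Slicing at Δz = 2.90 mm — 4 equal slices spanning the solid's height, so layer i sits at z = i·h/4 — gives 4 non-empty perimeters. Each is a 6-segment closed polygon; G0 lifts to the layer z and rapids to the start vertex, then G1 traces the edges.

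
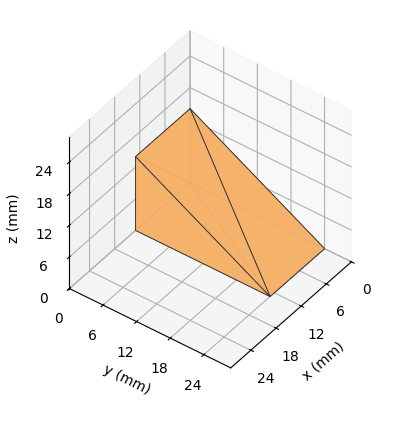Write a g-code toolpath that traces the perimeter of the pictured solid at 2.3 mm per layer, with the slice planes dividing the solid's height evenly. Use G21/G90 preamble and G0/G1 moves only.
Reading the render: the shape is a wedge (ramp): 13 × 24 mm base, rising to 14 mm along the y=0 edge and sloping linearly to z=0 at y=24 (dimensions read to the nearest mm from the axis ticks). For the g-code, the solid's height is divided into equal slices at the stated Δz and each level perimeter traced with G1 moves after a G0 lift.

; perimeter-only toolpath
G21 ; units = mm
G90 ; absolute positioning
G28 ; home
; layer 1
G0 Z2.3
G0 X0.0 Y0.0
G1 X13.0 Y0.0
G1 X13.0 Y20.0
G1 X0.0 Y20.0
G1 X0.0 Y0.0
; layer 2
G0 Z4.7
G0 X0.0 Y0.0
G1 X13.0 Y0.0
G1 X13.0 Y16.0
G1 X0.0 Y16.0
G1 X0.0 Y0.0
; layer 3
G0 Z7.0
G0 X0.0 Y0.0
G1 X13.0 Y0.0
G1 X13.0 Y12.0
G1 X0.0 Y12.0
G1 X0.0 Y0.0
; layer 4
G0 Z9.3
G0 X0.0 Y0.0
G1 X13.0 Y0.0
G1 X13.0 Y8.0
G1 X0.0 Y8.0
G1 X0.0 Y0.0
; layer 5
G0 Z11.7
G0 X0.0 Y0.0
G1 X13.0 Y0.0
G1 X13.0 Y4.0
G1 X0.0 Y4.0
G1 X0.0 Y0.0
M2 ; end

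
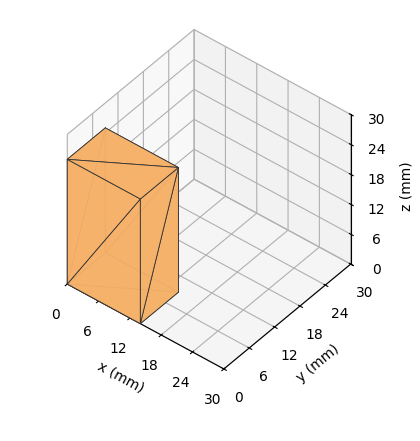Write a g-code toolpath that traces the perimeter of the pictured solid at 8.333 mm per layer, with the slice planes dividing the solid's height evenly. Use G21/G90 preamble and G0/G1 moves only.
Reading the render: the shape is a rectangular box, roughly 14 × 9 mm footprint and 25 mm tall (dimensions read to the nearest mm from the axis ticks). For the g-code, the solid's height is divided into equal slices at the stated Δz and each level perimeter traced with G1 moves after a G0 lift.

; perimeter-only toolpath
G21 ; units = mm
G90 ; absolute positioning
G28 ; home
; layer 1
G0 Z8.333
G0 X0.000 Y0.000
G1 X14.000 Y0.000
G1 X14.000 Y9.000
G1 X0.000 Y9.000
G1 X0.000 Y0.000
; layer 2
G0 Z16.667
G0 X0.000 Y0.000
G1 X14.000 Y0.000
G1 X14.000 Y9.000
G1 X0.000 Y9.000
G1 X0.000 Y0.000
; layer 3
G0 Z25.000
G0 X0.000 Y0.000
G1 X14.000 Y0.000
G1 X14.000 Y9.000
G1 X0.000 Y9.000
G1 X0.000 Y0.000
M2 ; end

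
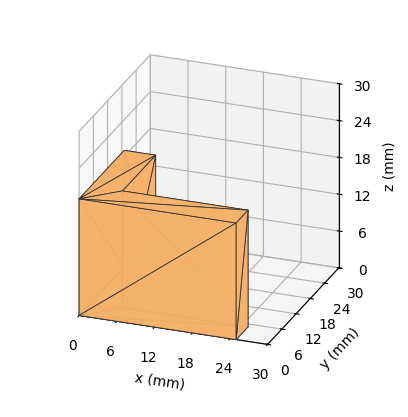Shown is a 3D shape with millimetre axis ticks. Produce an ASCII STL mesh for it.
Reading the render: the shape is an L-shaped prism: outer 25 × 19 mm, arm thicknesses ≈ 5 mm (horizontal) and 5 mm (vertical), extruded 19 mm in z (dimensions read to the nearest mm from the axis ticks). For the STL, each face is triangulated and given an outward normal.

solid part
  facet normal 0.0000 0.0000 -1.0000
    outer loop
      vertex 25.0 5.0 0.0
      vertex 25.0 0.0 0.0
      vertex 0.0 0.0 0.0
    endloop
  endfacet
  facet normal 0.0000 0.0000 -1.0000
    outer loop
      vertex 5.0 5.0 0.0
      vertex 25.0 5.0 0.0
      vertex 0.0 0.0 0.0
    endloop
  endfacet
  facet normal 0.0000 0.0000 -1.0000
    outer loop
      vertex 5.0 19.0 0.0
      vertex 5.0 5.0 0.0
      vertex 0.0 0.0 0.0
    endloop
  endfacet
  facet normal 0.0000 0.0000 -1.0000
    outer loop
      vertex 0.0 19.0 0.0
      vertex 5.0 19.0 0.0
      vertex 0.0 0.0 0.0
    endloop
  endfacet
  facet normal 0.0000 0.0000 1.0000
    outer loop
      vertex 0.0 0.0 19.0
      vertex 25.0 0.0 19.0
      vertex 25.0 5.0 19.0
    endloop
  endfacet
  facet normal 0.0000 0.0000 1.0000
    outer loop
      vertex 0.0 0.0 19.0
      vertex 25.0 5.0 19.0
      vertex 5.0 5.0 19.0
    endloop
  endfacet
  facet normal 0.0000 0.0000 1.0000
    outer loop
      vertex 0.0 0.0 19.0
      vertex 5.0 5.0 19.0
      vertex 5.0 19.0 19.0
    endloop
  endfacet
  facet normal 0.0000 0.0000 1.0000
    outer loop
      vertex 0.0 0.0 19.0
      vertex 5.0 19.0 19.0
      vertex 0.0 19.0 19.0
    endloop
  endfacet
  facet normal 0.0000 -1.0000 0.0000
    outer loop
      vertex 0.0 0.0 0.0
      vertex 25.0 0.0 0.0
      vertex 25.0 0.0 19.0
    endloop
  endfacet
  facet normal 0.0000 -1.0000 0.0000
    outer loop
      vertex 0.0 0.0 0.0
      vertex 25.0 0.0 19.0
      vertex 0.0 0.0 19.0
    endloop
  endfacet
  facet normal 1.0000 0.0000 0.0000
    outer loop
      vertex 25.0 0.0 0.0
      vertex 25.0 5.0 0.0
      vertex 25.0 5.0 19.0
    endloop
  endfacet
  facet normal 1.0000 0.0000 0.0000
    outer loop
      vertex 25.0 0.0 0.0
      vertex 25.0 5.0 19.0
      vertex 25.0 0.0 19.0
    endloop
  endfacet
  facet normal 0.0000 1.0000 0.0000
    outer loop
      vertex 25.0 5.0 0.0
      vertex 5.0 5.0 0.0
      vertex 5.0 5.0 19.0
    endloop
  endfacet
  facet normal 0.0000 1.0000 0.0000
    outer loop
      vertex 25.0 5.0 0.0
      vertex 5.0 5.0 19.0
      vertex 25.0 5.0 19.0
    endloop
  endfacet
  facet normal 1.0000 0.0000 0.0000
    outer loop
      vertex 5.0 5.0 0.0
      vertex 5.0 19.0 0.0
      vertex 5.0 19.0 19.0
    endloop
  endfacet
  facet normal 1.0000 0.0000 0.0000
    outer loop
      vertex 5.0 5.0 0.0
      vertex 5.0 19.0 19.0
      vertex 5.0 5.0 19.0
    endloop
  endfacet
  facet normal 0.0000 1.0000 0.0000
    outer loop
      vertex 5.0 19.0 0.0
      vertex 0.0 19.0 0.0
      vertex 0.0 19.0 19.0
    endloop
  endfacet
  facet normal 0.0000 1.0000 0.0000
    outer loop
      vertex 5.0 19.0 0.0
      vertex 0.0 19.0 19.0
      vertex 5.0 19.0 19.0
    endloop
  endfacet
  facet normal -1.0000 0.0000 0.0000
    outer loop
      vertex 0.0 19.0 0.0
      vertex 0.0 0.0 0.0
      vertex 0.0 0.0 19.0
    endloop
  endfacet
  facet normal -1.0000 0.0000 0.0000
    outer loop
      vertex 0.0 19.0 0.0
      vertex 0.0 0.0 19.0
      vertex 0.0 19.0 19.0
    endloop
  endfacet
endsolid part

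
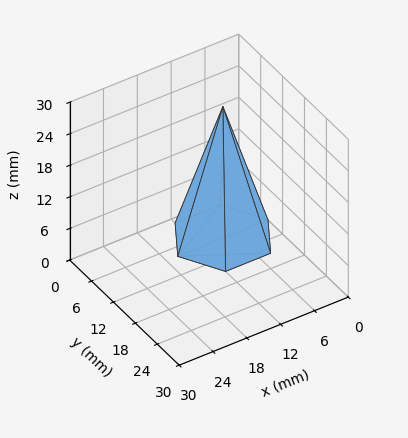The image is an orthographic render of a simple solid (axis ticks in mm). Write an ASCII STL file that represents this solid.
Reading the render: the shape is a regular 6-sided pyramid, base circumscribed radius ≈ 8 mm, apex at z ≈ 25 mm (dimensions read to the nearest mm from the axis ticks). For the STL, each face is triangulated and given an outward normal.

solid part
  facet normal 0.0000 0.0000 -1.0000
    outer loop
      vertex 4.0 14.9 0.0
      vertex 12.0 14.9 0.0
      vertex 16.0 8.0 0.0
    endloop
  endfacet
  facet normal 0.0000 0.0000 -1.0000
    outer loop
      vertex 0.0 8.0 0.0
      vertex 4.0 14.9 0.0
      vertex 16.0 8.0 0.0
    endloop
  endfacet
  facet normal 0.0000 0.0000 -1.0000
    outer loop
      vertex 4.0 1.1 0.0
      vertex 0.0 8.0 0.0
      vertex 16.0 8.0 0.0
    endloop
  endfacet
  facet normal 0.0000 0.0000 -1.0000
    outer loop
      vertex 12.0 1.1 0.0
      vertex 4.0 1.1 0.0
      vertex 16.0 8.0 0.0
    endloop
  endfacet
  facet normal 0.8338 0.4833 0.2668
    outer loop
      vertex 16.0 8.0 0.0
      vertex 12.0 14.9 0.0
      vertex 8.0 8.0 25.0
    endloop
  endfacet
  facet normal 0.0000 0.9640 0.2661
    outer loop
      vertex 12.0 14.9 0.0
      vertex 4.0 14.9 0.0
      vertex 8.0 8.0 25.0
    endloop
  endfacet
  facet normal -0.8338 0.4833 0.2668
    outer loop
      vertex 4.0 14.9 0.0
      vertex 0.0 8.0 0.0
      vertex 8.0 8.0 25.0
    endloop
  endfacet
  facet normal -0.8338 -0.4833 0.2668
    outer loop
      vertex 0.0 8.0 0.0
      vertex 4.0 1.1 0.0
      vertex 8.0 8.0 25.0
    endloop
  endfacet
  facet normal 0.0000 -0.9640 0.2661
    outer loop
      vertex 4.0 1.1 0.0
      vertex 12.0 1.1 0.0
      vertex 8.0 8.0 25.0
    endloop
  endfacet
  facet normal 0.8338 -0.4833 0.2668
    outer loop
      vertex 12.0 1.1 0.0
      vertex 16.0 8.0 0.0
      vertex 8.0 8.0 25.0
    endloop
  endfacet
endsolid part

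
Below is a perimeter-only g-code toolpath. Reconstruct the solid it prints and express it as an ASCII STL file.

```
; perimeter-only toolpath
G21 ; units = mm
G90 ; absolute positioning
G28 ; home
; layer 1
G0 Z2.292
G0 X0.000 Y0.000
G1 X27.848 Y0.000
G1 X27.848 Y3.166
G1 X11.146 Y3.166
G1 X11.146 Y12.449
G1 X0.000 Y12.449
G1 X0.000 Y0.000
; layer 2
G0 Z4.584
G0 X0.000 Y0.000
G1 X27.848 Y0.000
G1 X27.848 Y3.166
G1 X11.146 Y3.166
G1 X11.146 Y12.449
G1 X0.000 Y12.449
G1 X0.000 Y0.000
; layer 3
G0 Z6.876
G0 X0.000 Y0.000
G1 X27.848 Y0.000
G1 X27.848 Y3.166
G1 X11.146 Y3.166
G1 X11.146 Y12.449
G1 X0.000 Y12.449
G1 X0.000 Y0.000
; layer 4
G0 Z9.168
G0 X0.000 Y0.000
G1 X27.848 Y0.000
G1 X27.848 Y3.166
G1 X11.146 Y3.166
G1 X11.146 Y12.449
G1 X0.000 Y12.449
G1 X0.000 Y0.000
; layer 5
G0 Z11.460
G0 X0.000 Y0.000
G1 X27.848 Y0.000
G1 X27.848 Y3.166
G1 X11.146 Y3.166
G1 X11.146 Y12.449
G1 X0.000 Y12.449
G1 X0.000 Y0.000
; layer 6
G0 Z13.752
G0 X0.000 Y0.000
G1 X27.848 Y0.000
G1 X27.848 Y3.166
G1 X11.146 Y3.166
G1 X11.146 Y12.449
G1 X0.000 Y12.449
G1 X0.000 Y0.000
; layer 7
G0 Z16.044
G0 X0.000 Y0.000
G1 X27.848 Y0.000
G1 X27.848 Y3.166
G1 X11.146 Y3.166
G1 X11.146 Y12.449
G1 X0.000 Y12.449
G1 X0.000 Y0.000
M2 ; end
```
solid part
  facet normal 0.0000 0.0000 -1.0000
    outer loop
      vertex 27.848 3.166 0.000
      vertex 27.848 0.000 0.000
      vertex 0.000 0.000 0.000
    endloop
  endfacet
  facet normal 0.0000 0.0000 -1.0000
    outer loop
      vertex 11.146 3.166 0.000
      vertex 27.848 3.166 0.000
      vertex 0.000 0.000 0.000
    endloop
  endfacet
  facet normal 0.0000 0.0000 -1.0000
    outer loop
      vertex 11.146 12.449 0.000
      vertex 11.146 3.166 0.000
      vertex 0.000 0.000 0.000
    endloop
  endfacet
  facet normal 0.0000 0.0000 -1.0000
    outer loop
      vertex 0.000 12.449 0.000
      vertex 11.146 12.449 0.000
      vertex 0.000 0.000 0.000
    endloop
  endfacet
  facet normal 0.0000 0.0000 1.0000
    outer loop
      vertex 0.000 0.000 16.044
      vertex 27.848 0.000 16.044
      vertex 27.848 3.166 16.044
    endloop
  endfacet
  facet normal 0.0000 0.0000 1.0000
    outer loop
      vertex 0.000 0.000 16.044
      vertex 27.848 3.166 16.044
      vertex 11.146 3.166 16.044
    endloop
  endfacet
  facet normal 0.0000 0.0000 1.0000
    outer loop
      vertex 0.000 0.000 16.044
      vertex 11.146 3.166 16.044
      vertex 11.146 12.449 16.044
    endloop
  endfacet
  facet normal 0.0000 0.0000 1.0000
    outer loop
      vertex 0.000 0.000 16.044
      vertex 11.146 12.449 16.044
      vertex 0.000 12.449 16.044
    endloop
  endfacet
  facet normal 0.0000 -1.0000 0.0000
    outer loop
      vertex 0.000 0.000 0.000
      vertex 27.848 0.000 0.000
      vertex 27.848 0.000 16.044
    endloop
  endfacet
  facet normal 0.0000 -1.0000 0.0000
    outer loop
      vertex 0.000 0.000 0.000
      vertex 27.848 0.000 16.044
      vertex 0.000 0.000 16.044
    endloop
  endfacet
  facet normal 1.0000 0.0000 0.0000
    outer loop
      vertex 27.848 0.000 0.000
      vertex 27.848 3.166 0.000
      vertex 27.848 3.166 16.044
    endloop
  endfacet
  facet normal 1.0000 0.0000 0.0000
    outer loop
      vertex 27.848 0.000 0.000
      vertex 27.848 3.166 16.044
      vertex 27.848 0.000 16.044
    endloop
  endfacet
  facet normal 0.0000 1.0000 0.0000
    outer loop
      vertex 27.848 3.166 0.000
      vertex 11.146 3.166 0.000
      vertex 11.146 3.166 16.044
    endloop
  endfacet
  facet normal 0.0000 1.0000 0.0000
    outer loop
      vertex 27.848 3.166 0.000
      vertex 11.146 3.166 16.044
      vertex 27.848 3.166 16.044
    endloop
  endfacet
  facet normal 1.0000 0.0000 0.0000
    outer loop
      vertex 11.146 3.166 0.000
      vertex 11.146 12.449 0.000
      vertex 11.146 12.449 16.044
    endloop
  endfacet
  facet normal 1.0000 0.0000 0.0000
    outer loop
      vertex 11.146 3.166 0.000
      vertex 11.146 12.449 16.044
      vertex 11.146 3.166 16.044
    endloop
  endfacet
  facet normal 0.0000 1.0000 0.0000
    outer loop
      vertex 11.146 12.449 0.000
      vertex 0.000 12.449 0.000
      vertex 0.000 12.449 16.044
    endloop
  endfacet
  facet normal 0.0000 1.0000 0.0000
    outer loop
      vertex 11.146 12.449 0.000
      vertex 0.000 12.449 16.044
      vertex 11.146 12.449 16.044
    endloop
  endfacet
  facet normal -1.0000 0.0000 0.0000
    outer loop
      vertex 0.000 12.449 0.000
      vertex 0.000 0.000 0.000
      vertex 0.000 0.000 16.044
    endloop
  endfacet
  facet normal -1.0000 0.0000 0.0000
    outer loop
      vertex 0.000 12.449 0.000
      vertex 0.000 0.000 16.044
      vertex 0.000 12.449 16.044
    endloop
  endfacet
endsolid part

The G0 Z moves step by Δz≈2.292 mm. Every layer's G1 loop is the same polygon, so the solid is a straight extrusion of it from z=0 to z≈16. Closing with flat bottom and top caps and triangulating gives 20 facets — an L-shaped prism: outer 27.8 × 12.4 mm, arm thicknesses ≈ 3.17 mm (horizontal) and 11.1 mm (vertical), extruded 16 mm in z.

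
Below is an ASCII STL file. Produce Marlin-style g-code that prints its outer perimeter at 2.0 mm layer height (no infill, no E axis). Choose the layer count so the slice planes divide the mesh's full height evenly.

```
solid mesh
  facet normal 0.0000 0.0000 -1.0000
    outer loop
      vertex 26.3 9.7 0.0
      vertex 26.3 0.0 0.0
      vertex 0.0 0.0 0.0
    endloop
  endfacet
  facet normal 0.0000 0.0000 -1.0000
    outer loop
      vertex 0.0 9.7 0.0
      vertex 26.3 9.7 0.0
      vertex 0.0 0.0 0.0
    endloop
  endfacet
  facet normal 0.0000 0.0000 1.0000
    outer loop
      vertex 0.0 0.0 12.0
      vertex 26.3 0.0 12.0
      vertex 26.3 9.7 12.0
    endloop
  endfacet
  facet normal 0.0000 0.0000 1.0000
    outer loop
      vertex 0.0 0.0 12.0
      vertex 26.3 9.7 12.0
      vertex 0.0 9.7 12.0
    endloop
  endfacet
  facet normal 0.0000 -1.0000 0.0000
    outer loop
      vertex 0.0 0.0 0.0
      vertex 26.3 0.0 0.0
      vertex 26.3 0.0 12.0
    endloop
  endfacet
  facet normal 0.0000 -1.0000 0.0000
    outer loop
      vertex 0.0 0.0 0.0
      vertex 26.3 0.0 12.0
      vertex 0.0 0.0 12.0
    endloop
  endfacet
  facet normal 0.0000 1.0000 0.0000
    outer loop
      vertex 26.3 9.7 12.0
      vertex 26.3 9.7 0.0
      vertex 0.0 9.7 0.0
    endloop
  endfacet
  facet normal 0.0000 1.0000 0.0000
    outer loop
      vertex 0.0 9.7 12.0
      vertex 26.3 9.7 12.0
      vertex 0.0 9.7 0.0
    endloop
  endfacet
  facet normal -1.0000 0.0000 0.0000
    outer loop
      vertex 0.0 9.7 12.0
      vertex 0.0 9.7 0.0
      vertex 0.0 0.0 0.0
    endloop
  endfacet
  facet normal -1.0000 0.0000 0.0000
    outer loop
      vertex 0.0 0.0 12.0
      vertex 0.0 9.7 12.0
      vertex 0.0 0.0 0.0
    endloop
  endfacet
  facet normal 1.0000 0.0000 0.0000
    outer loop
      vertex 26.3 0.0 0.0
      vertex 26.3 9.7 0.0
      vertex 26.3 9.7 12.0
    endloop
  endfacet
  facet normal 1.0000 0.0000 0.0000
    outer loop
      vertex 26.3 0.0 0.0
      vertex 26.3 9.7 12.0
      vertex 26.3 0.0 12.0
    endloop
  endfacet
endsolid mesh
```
; perimeter-only toolpath
G21 ; units = mm
G90 ; absolute positioning
G28 ; home
; layer 1
G0 Z2.0
G0 X0.0 Y0.0
G1 X26.3 Y0.0
G1 X26.3 Y9.7
G1 X0.0 Y9.7
G1 X0.0 Y0.0
; layer 2
G0 Z4.0
G0 X0.0 Y0.0
G1 X26.3 Y0.0
G1 X26.3 Y9.7
G1 X0.0 Y9.7
G1 X0.0 Y0.0
; layer 3
G0 Z6.0
G0 X0.0 Y0.0
G1 X26.3 Y0.0
G1 X26.3 Y9.7
G1 X0.0 Y9.7
G1 X0.0 Y0.0
; layer 4
G0 Z8.0
G0 X0.0 Y0.0
G1 X26.3 Y0.0
G1 X26.3 Y9.7
G1 X0.0 Y9.7
G1 X0.0 Y0.0
; layer 5
G0 Z10.0
G0 X0.0 Y0.0
G1 X26.3 Y0.0
G1 X26.3 Y9.7
G1 X0.0 Y9.7
G1 X0.0 Y0.0
; layer 6
G0 Z12.0
G0 X0.0 Y0.0
G1 X26.3 Y0.0
G1 X26.3 Y9.7
G1 X0.0 Y9.7
G1 X0.0 Y0.0
M2 ; end

The solid is a rectangular box, roughly 26.3 × 9.7 mm footprint and 12 mm tall. Slicing at Δz = 2.0 mm — 6 equal slices spanning the solid's height, so layer i sits at z = i·h/6 — gives 6 non-empty perimeters. Each is a 4-segment closed polygon; G0 lifts to the layer z and rapids to the start vertex, then G1 traces the edges.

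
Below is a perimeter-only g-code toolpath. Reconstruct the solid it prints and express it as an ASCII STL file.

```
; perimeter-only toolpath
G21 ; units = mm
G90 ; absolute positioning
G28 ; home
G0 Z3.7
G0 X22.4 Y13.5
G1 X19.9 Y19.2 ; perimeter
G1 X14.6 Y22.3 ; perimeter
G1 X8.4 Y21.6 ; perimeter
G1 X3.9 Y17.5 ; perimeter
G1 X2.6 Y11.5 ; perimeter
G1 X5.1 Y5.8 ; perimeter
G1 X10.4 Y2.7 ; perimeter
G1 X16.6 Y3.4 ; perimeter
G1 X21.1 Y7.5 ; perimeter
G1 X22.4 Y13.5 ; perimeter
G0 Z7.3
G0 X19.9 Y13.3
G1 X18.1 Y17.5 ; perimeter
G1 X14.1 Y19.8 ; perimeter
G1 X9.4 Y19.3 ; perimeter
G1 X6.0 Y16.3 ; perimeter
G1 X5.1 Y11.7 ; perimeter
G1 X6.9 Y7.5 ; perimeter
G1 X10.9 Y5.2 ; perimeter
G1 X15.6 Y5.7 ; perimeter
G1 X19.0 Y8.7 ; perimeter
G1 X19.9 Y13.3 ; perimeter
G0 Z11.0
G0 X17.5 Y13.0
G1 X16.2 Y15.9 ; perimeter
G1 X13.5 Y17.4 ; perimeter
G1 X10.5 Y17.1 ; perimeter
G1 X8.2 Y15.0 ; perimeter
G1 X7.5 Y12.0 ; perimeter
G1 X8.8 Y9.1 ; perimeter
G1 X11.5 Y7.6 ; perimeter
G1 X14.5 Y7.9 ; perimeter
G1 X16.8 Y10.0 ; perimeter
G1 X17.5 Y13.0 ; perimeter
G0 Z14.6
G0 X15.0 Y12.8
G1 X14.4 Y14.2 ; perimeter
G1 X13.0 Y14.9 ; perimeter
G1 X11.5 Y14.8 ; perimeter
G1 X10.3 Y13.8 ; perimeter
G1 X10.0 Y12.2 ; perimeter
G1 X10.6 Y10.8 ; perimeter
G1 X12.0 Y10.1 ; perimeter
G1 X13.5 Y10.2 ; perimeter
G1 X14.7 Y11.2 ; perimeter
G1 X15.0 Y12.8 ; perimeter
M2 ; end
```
solid part
  facet normal 0.0000 0.0000 -1.0000
    outer loop
      vertex 15.1 24.7 0.0
      vertex 21.8 20.9 0.0
      vertex 24.9 13.8 0.0
    endloop
  endfacet
  facet normal 0.0000 0.0000 -1.0000
    outer loop
      vertex 7.4 23.9 0.0
      vertex 15.1 24.7 0.0
      vertex 24.9 13.8 0.0
    endloop
  endfacet
  facet normal 0.0000 0.0000 -1.0000
    outer loop
      vertex 1.7 18.8 0.0
      vertex 7.4 23.9 0.0
      vertex 24.9 13.8 0.0
    endloop
  endfacet
  facet normal 0.0000 0.0000 -1.0000
    outer loop
      vertex 0.1 11.2 0.0
      vertex 1.7 18.8 0.0
      vertex 24.9 13.8 0.0
    endloop
  endfacet
  facet normal 0.0000 0.0000 -1.0000
    outer loop
      vertex 3.2 4.1 0.0
      vertex 0.1 11.2 0.0
      vertex 24.9 13.8 0.0
    endloop
  endfacet
  facet normal 0.0000 0.0000 -1.0000
    outer loop
      vertex 9.9 0.3 0.0
      vertex 3.2 4.1 0.0
      vertex 24.9 13.8 0.0
    endloop
  endfacet
  facet normal 0.0000 0.0000 -1.0000
    outer loop
      vertex 17.6 1.1 0.0
      vertex 9.9 0.3 0.0
      vertex 24.9 13.8 0.0
    endloop
  endfacet
  facet normal 0.0000 0.0000 -1.0000
    outer loop
      vertex 23.3 6.2 0.0
      vertex 17.6 1.1 0.0
      vertex 24.9 13.8 0.0
    endloop
  endfacet
  facet normal 0.7686 0.3356 0.5446
    outer loop
      vertex 24.9 13.8 0.0
      vertex 21.8 20.9 0.0
      vertex 12.5 12.5 18.3
    endloop
  endfacet
  facet normal 0.4136 0.7293 0.5450
    outer loop
      vertex 21.8 20.9 0.0
      vertex 15.1 24.7 0.0
      vertex 12.5 12.5 18.3
    endloop
  endfacet
  facet normal -0.0867 0.8346 0.5441
    outer loop
      vertex 15.1 24.7 0.0
      vertex 7.4 23.9 0.0
      vertex 12.5 12.5 18.3
    endloop
  endfacet
  facet normal -0.5591 0.6248 0.5450
    outer loop
      vertex 7.4 23.9 0.0
      vertex 1.7 18.8 0.0
      vertex 12.5 12.5 18.3
    endloop
  endfacet
  facet normal -0.8210 0.1729 0.5441
    outer loop
      vertex 1.7 18.8 0.0
      vertex 0.1 11.2 0.0
      vertex 12.5 12.5 18.3
    endloop
  endfacet
  facet normal -0.7686 -0.3356 0.5446
    outer loop
      vertex 0.1 11.2 0.0
      vertex 3.2 4.1 0.0
      vertex 12.5 12.5 18.3
    endloop
  endfacet
  facet normal -0.4136 -0.7293 0.5450
    outer loop
      vertex 3.2 4.1 0.0
      vertex 9.9 0.3 0.0
      vertex 12.5 12.5 18.3
    endloop
  endfacet
  facet normal 0.0867 -0.8346 0.5441
    outer loop
      vertex 9.9 0.3 0.0
      vertex 17.6 1.1 0.0
      vertex 12.5 12.5 18.3
    endloop
  endfacet
  facet normal 0.5591 -0.6248 0.5450
    outer loop
      vertex 17.6 1.1 0.0
      vertex 23.3 6.2 0.0
      vertex 12.5 12.5 18.3
    endloop
  endfacet
  facet normal 0.8210 -0.1729 0.5441
    outer loop
      vertex 23.3 6.2 0.0
      vertex 24.9 13.8 0.0
      vertex 12.5 12.5 18.3
    endloop
  endfacet
endsolid part

The G0 Z moves step by Δz≈3.7 mm. The G1 loops shrink linearly with z, so the solid tapers from its base footprint up to z≈18.3. Closing with a flat bottom cap and the tapered top and triangulating gives 18 facets — a regular 10-sided pyramid, base circumscribed radius ≈ 12.5 mm, apex at z ≈ 18.3 mm.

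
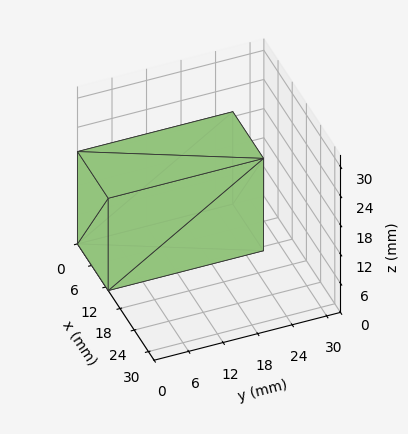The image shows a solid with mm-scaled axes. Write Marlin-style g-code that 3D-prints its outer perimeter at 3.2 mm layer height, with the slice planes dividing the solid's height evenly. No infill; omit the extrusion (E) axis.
Reading the render: the shape is a rectangular box, roughly 13 × 27 mm footprint and 19 mm tall (dimensions read to the nearest mm from the axis ticks). For the g-code, the solid's height is divided into equal slices at the stated Δz and each level perimeter traced with G1 moves after a G0 lift.

; perimeter-only toolpath
G21 ; units = mm
G90 ; absolute positioning
G28 ; home
; layer 1
G0 Z3.2
G0 X0.0 Y0.0
G1 X13.0 Y0.0
G1 X13.0 Y27.0
G1 X0.0 Y27.0
G1 X0.0 Y0.0
; layer 2
G0 Z6.3
G0 X0.0 Y0.0
G1 X13.0 Y0.0
G1 X13.0 Y27.0
G1 X0.0 Y27.0
G1 X0.0 Y0.0
; layer 3
G0 Z9.5
G0 X0.0 Y0.0
G1 X13.0 Y0.0
G1 X13.0 Y27.0
G1 X0.0 Y27.0
G1 X0.0 Y0.0
; layer 4
G0 Z12.7
G0 X0.0 Y0.0
G1 X13.0 Y0.0
G1 X13.0 Y27.0
G1 X0.0 Y27.0
G1 X0.0 Y0.0
; layer 5
G0 Z15.8
G0 X0.0 Y0.0
G1 X13.0 Y0.0
G1 X13.0 Y27.0
G1 X0.0 Y27.0
G1 X0.0 Y0.0
; layer 6
G0 Z19.0
G0 X0.0 Y0.0
G1 X13.0 Y0.0
G1 X13.0 Y27.0
G1 X0.0 Y27.0
G1 X0.0 Y0.0
M2 ; end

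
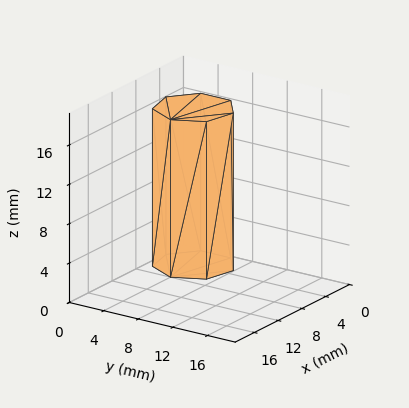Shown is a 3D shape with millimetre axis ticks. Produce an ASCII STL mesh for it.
Reading the render: the shape is a regular 7-sided prism (a cylinder approximated with 7 flat sides), circumscribed radius ≈ 4 mm, height ≈ 16 mm (dimensions read to the nearest mm from the axis ticks). For the STL, each face is triangulated and given an outward normal.

solid part
  facet normal 0.0000 0.0000 -1.0000
    outer loop
      vertex 3.110 7.900 0.000
      vertex 6.494 7.127 0.000
      vertex 8.000 4.000 0.000
    endloop
  endfacet
  facet normal 0.0000 0.0000 -1.0000
    outer loop
      vertex 0.396 5.736 0.000
      vertex 3.110 7.900 0.000
      vertex 8.000 4.000 0.000
    endloop
  endfacet
  facet normal 0.0000 0.0000 -1.0000
    outer loop
      vertex 0.396 2.264 0.000
      vertex 0.396 5.736 0.000
      vertex 8.000 4.000 0.000
    endloop
  endfacet
  facet normal 0.0000 0.0000 -1.0000
    outer loop
      vertex 3.110 0.100 0.000
      vertex 0.396 2.264 0.000
      vertex 8.000 4.000 0.000
    endloop
  endfacet
  facet normal 0.0000 0.0000 -1.0000
    outer loop
      vertex 6.494 0.873 0.000
      vertex 3.110 0.100 0.000
      vertex 8.000 4.000 0.000
    endloop
  endfacet
  facet normal 0.0000 0.0000 1.0000
    outer loop
      vertex 8.000 4.000 16.000
      vertex 6.494 7.127 16.000
      vertex 3.110 7.900 16.000
    endloop
  endfacet
  facet normal 0.0000 0.0000 1.0000
    outer loop
      vertex 8.000 4.000 16.000
      vertex 3.110 7.900 16.000
      vertex 0.396 5.736 16.000
    endloop
  endfacet
  facet normal 0.0000 0.0000 1.0000
    outer loop
      vertex 8.000 4.000 16.000
      vertex 0.396 5.736 16.000
      vertex 0.396 2.264 16.000
    endloop
  endfacet
  facet normal 0.0000 0.0000 1.0000
    outer loop
      vertex 8.000 4.000 16.000
      vertex 0.396 2.264 16.000
      vertex 3.110 0.100 16.000
    endloop
  endfacet
  facet normal 0.0000 0.0000 1.0000
    outer loop
      vertex 8.000 4.000 16.000
      vertex 3.110 0.100 16.000
      vertex 6.494 0.873 16.000
    endloop
  endfacet
  facet normal 0.9010 0.4339 0.0000
    outer loop
      vertex 8.000 4.000 0.000
      vertex 6.494 7.127 0.000
      vertex 6.494 7.127 16.000
    endloop
  endfacet
  facet normal 0.9010 0.4339 0.0000
    outer loop
      vertex 8.000 4.000 0.000
      vertex 6.494 7.127 16.000
      vertex 8.000 4.000 16.000
    endloop
  endfacet
  facet normal 0.2227 0.9749 0.0000
    outer loop
      vertex 6.494 7.127 0.000
      vertex 3.110 7.900 0.000
      vertex 3.110 7.900 16.000
    endloop
  endfacet
  facet normal 0.2227 0.9749 0.0000
    outer loop
      vertex 6.494 7.127 0.000
      vertex 3.110 7.900 16.000
      vertex 6.494 7.127 16.000
    endloop
  endfacet
  facet normal -0.6234 0.7819 0.0000
    outer loop
      vertex 3.110 7.900 0.000
      vertex 0.396 5.736 0.000
      vertex 0.396 5.736 16.000
    endloop
  endfacet
  facet normal -0.6234 0.7819 0.0000
    outer loop
      vertex 3.110 7.900 0.000
      vertex 0.396 5.736 16.000
      vertex 3.110 7.900 16.000
    endloop
  endfacet
  facet normal -1.0000 0.0000 0.0000
    outer loop
      vertex 0.396 5.736 0.000
      vertex 0.396 2.264 0.000
      vertex 0.396 2.264 16.000
    endloop
  endfacet
  facet normal -1.0000 0.0000 0.0000
    outer loop
      vertex 0.396 5.736 0.000
      vertex 0.396 2.264 16.000
      vertex 0.396 5.736 16.000
    endloop
  endfacet
  facet normal -0.6234 -0.7819 0.0000
    outer loop
      vertex 0.396 2.264 0.000
      vertex 3.110 0.100 0.000
      vertex 3.110 0.100 16.000
    endloop
  endfacet
  facet normal -0.6234 -0.7819 0.0000
    outer loop
      vertex 0.396 2.264 0.000
      vertex 3.110 0.100 16.000
      vertex 0.396 2.264 16.000
    endloop
  endfacet
  facet normal 0.2227 -0.9749 0.0000
    outer loop
      vertex 3.110 0.100 0.000
      vertex 6.494 0.873 0.000
      vertex 6.494 0.873 16.000
    endloop
  endfacet
  facet normal 0.2227 -0.9749 0.0000
    outer loop
      vertex 3.110 0.100 0.000
      vertex 6.494 0.873 16.000
      vertex 3.110 0.100 16.000
    endloop
  endfacet
  facet normal 0.9010 -0.4339 0.0000
    outer loop
      vertex 6.494 0.873 0.000
      vertex 8.000 4.000 0.000
      vertex 8.000 4.000 16.000
    endloop
  endfacet
  facet normal 0.9010 -0.4339 0.0000
    outer loop
      vertex 6.494 0.873 0.000
      vertex 8.000 4.000 16.000
      vertex 6.494 0.873 16.000
    endloop
  endfacet
endsolid part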